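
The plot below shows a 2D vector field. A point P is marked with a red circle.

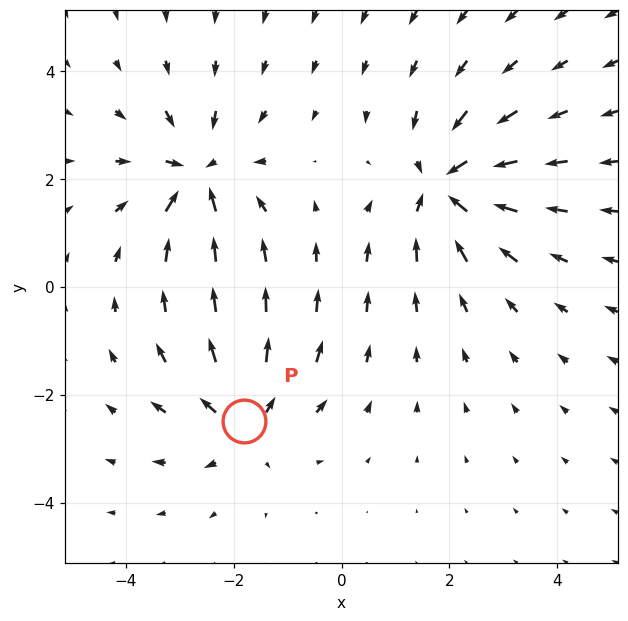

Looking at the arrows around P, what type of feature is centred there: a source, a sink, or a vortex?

At P (-1.8, -2.5) the arrows spread outward. Divergence about +3, curl ≈0 — positive divergence with near-zero curl is a source.

source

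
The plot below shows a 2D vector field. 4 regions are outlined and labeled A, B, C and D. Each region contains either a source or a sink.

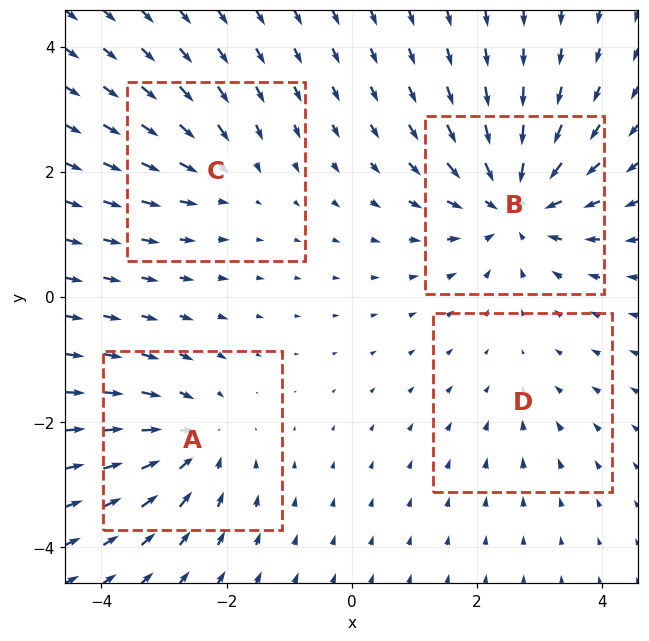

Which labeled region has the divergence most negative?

B

Divergence at each region's feature centre — A: about -5, B: about -7, C: about -3, D: about -2. Region B is most negative.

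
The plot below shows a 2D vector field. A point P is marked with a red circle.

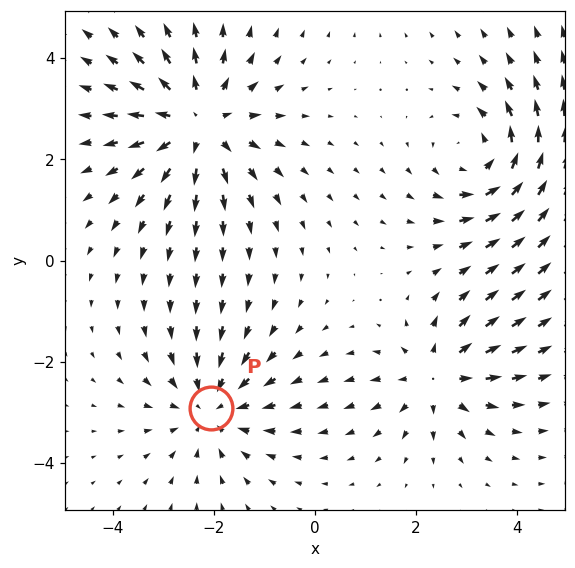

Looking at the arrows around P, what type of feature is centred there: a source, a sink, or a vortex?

sink

At P (-2.0, -2.9) the arrows converge inward. Divergence about -3, curl ≈0 — negative divergence with near-zero curl is a sink.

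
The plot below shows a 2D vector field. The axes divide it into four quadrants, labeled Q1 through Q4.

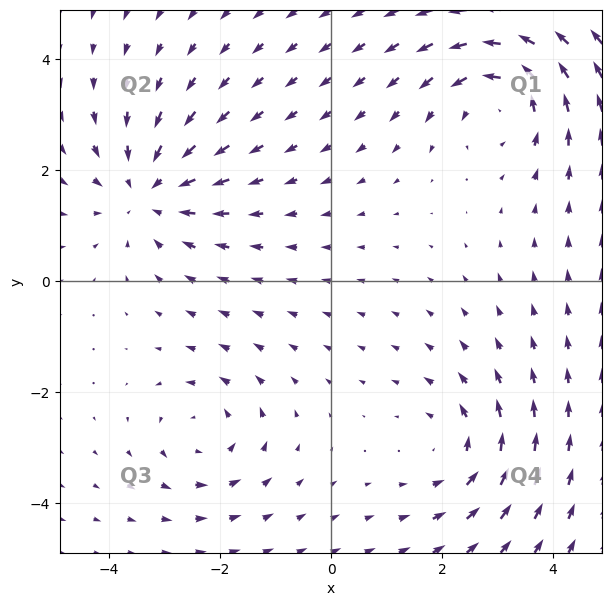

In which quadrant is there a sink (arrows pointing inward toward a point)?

The sink sits at approximately (-3.3, 1.6), which lies in quadrant Q2. The divergence there is about -3, negative as expected for a sink.

Q2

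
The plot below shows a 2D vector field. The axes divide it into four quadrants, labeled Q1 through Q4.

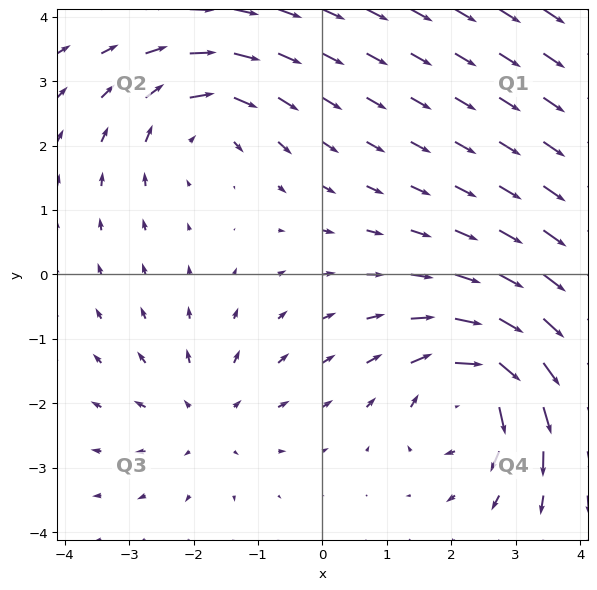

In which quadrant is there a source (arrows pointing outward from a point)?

Q3

The source sits at approximately (-1.8, -2.2), which lies in quadrant Q3. The divergence there is about +3, positive as expected for a source.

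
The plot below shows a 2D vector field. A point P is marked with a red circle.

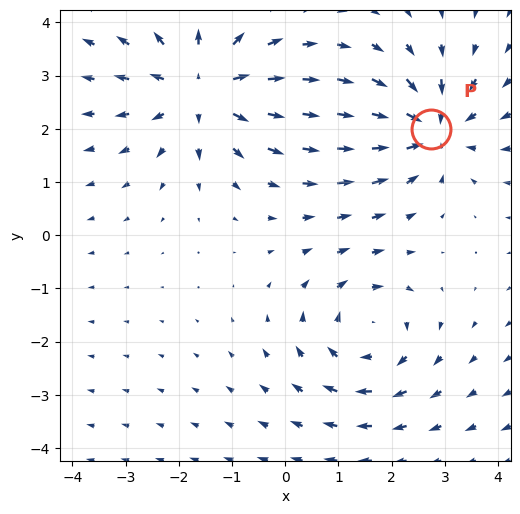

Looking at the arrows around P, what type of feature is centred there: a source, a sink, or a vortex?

sink

At P (2.7, 2.0) the arrows converge inward. Divergence about -5, curl ≈0 — negative divergence with near-zero curl is a sink.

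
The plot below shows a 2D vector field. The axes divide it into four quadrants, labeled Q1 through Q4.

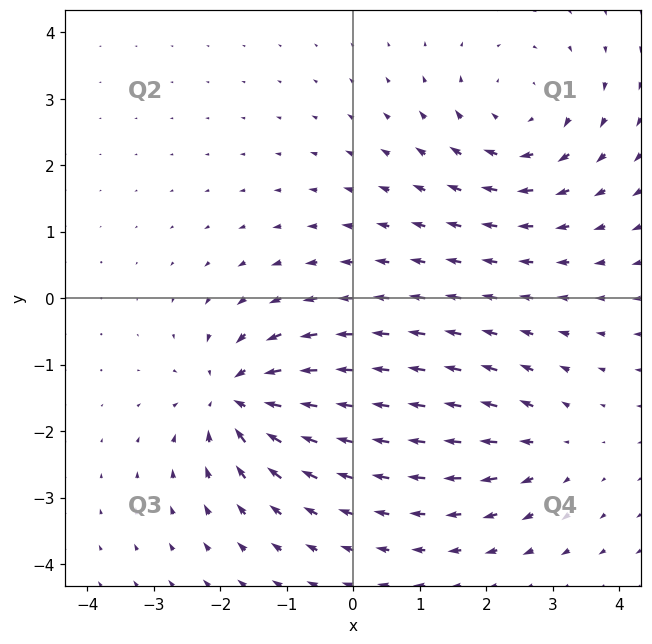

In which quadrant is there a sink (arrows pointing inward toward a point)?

The sink sits at approximately (-1.7, -1.5), which lies in quadrant Q3. The divergence there is about -7, negative as expected for a sink.

Q3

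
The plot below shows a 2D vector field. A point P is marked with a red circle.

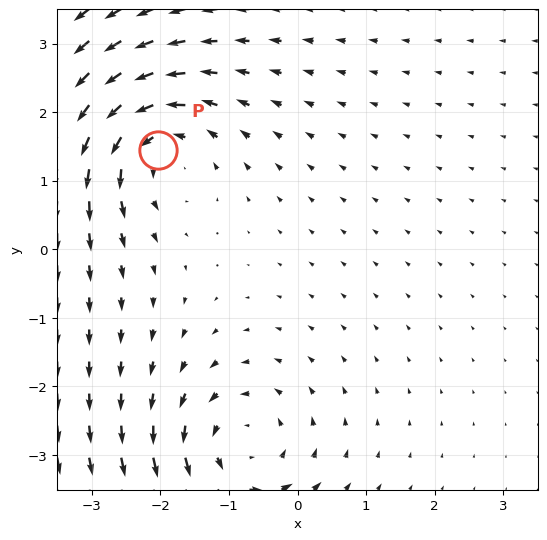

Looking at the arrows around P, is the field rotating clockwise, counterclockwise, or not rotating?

counterclockwise

Near P at (-2.0, 1.5) the arrows circulate counterclockwise. The curl (z-component) there is about +4; positive curl means counterclockwise rotation.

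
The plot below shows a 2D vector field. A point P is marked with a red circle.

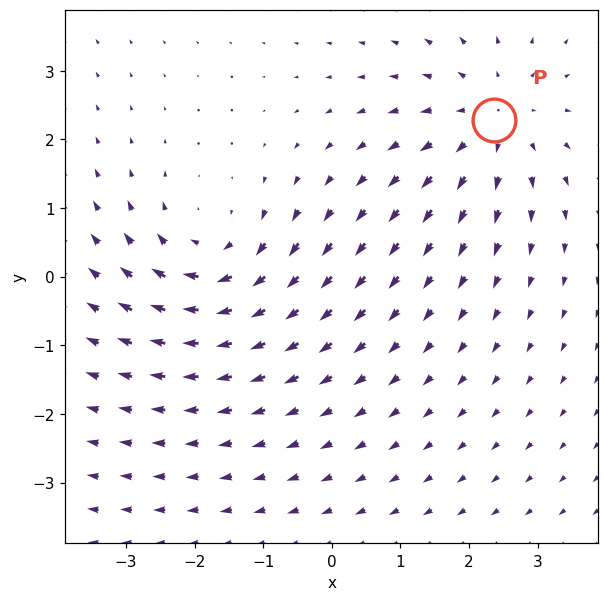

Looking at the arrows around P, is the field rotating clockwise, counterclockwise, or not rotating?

Near P at (2.4, 2.3) the arrows show no circulation. The curl there is ≈0.

not rotating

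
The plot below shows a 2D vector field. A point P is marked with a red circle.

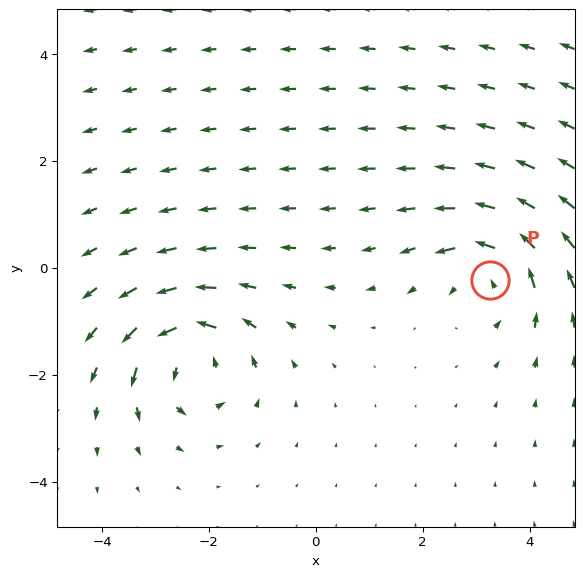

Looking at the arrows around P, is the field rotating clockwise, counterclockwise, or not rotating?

counterclockwise

Near P at (3.3, -0.2) the arrows circulate counterclockwise. The curl (z-component) there is about +4; positive curl means counterclockwise rotation.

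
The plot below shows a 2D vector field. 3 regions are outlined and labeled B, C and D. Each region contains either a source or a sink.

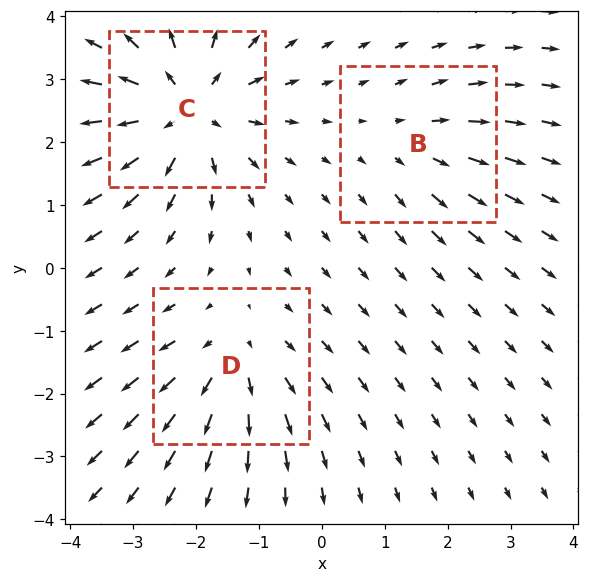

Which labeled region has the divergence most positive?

Divergence at each region's feature centre — B: about +2, C: about +5, D: about +3. Region C is most positive.

C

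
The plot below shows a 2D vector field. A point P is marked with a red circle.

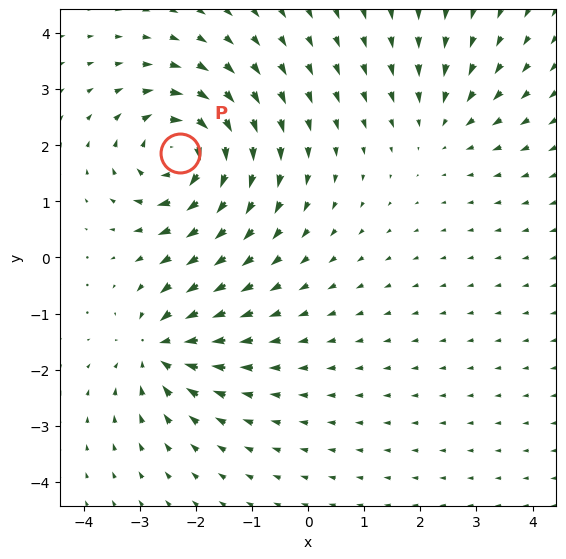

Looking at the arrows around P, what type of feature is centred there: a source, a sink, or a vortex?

At P (-2.3, 1.9) the arrows circulate clockwise. Divergence ≈0, curl about -6 — near-zero divergence with nonzero curl is a vortex.

vortex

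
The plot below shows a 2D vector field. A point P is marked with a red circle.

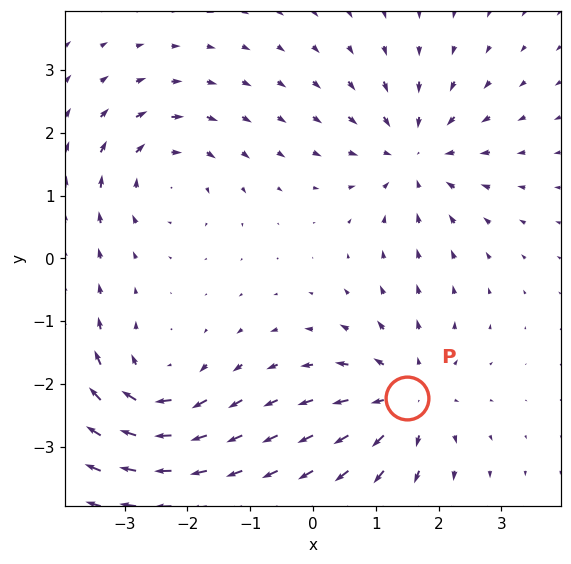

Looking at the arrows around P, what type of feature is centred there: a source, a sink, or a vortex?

At P (1.5, -2.2) the arrows spread outward. Divergence about +4, curl ≈0 — positive divergence with near-zero curl is a source.

source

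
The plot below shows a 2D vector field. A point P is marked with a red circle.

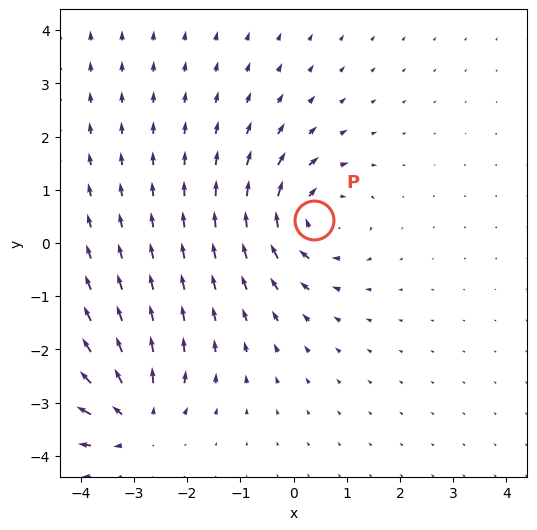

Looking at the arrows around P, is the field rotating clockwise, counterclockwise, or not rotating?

clockwise

Near P at (0.4, 0.4) the arrows circulate clockwise. The curl (z-component) there is about -6; negative curl means clockwise rotation.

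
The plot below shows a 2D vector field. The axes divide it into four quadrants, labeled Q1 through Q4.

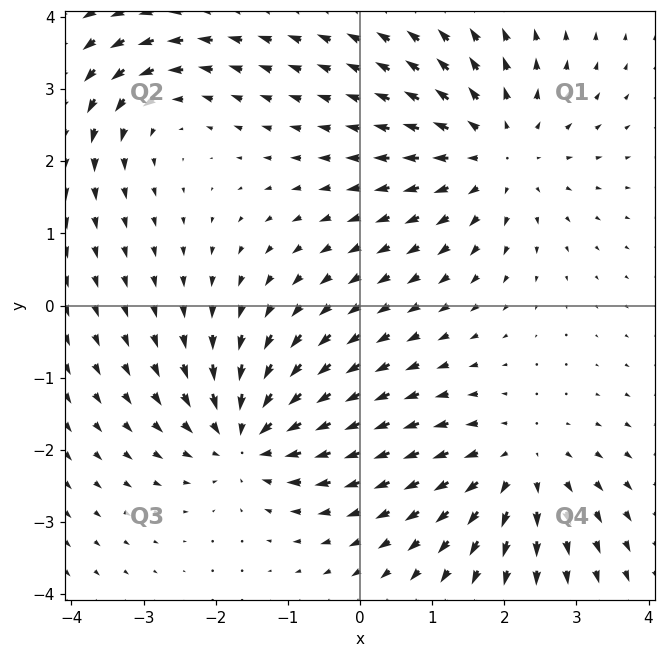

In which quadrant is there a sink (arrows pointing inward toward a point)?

The sink sits at approximately (-1.6, -1.8), which lies in quadrant Q3. The divergence there is about -6, negative as expected for a sink.

Q3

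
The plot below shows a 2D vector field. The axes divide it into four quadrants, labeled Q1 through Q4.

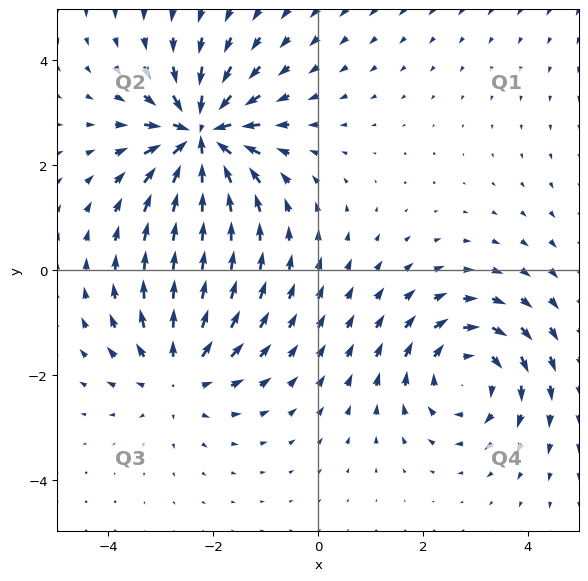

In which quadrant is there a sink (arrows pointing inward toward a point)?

Q2

The sink sits at approximately (-2.2, 2.6), which lies in quadrant Q2. The divergence there is about -6, negative as expected for a sink.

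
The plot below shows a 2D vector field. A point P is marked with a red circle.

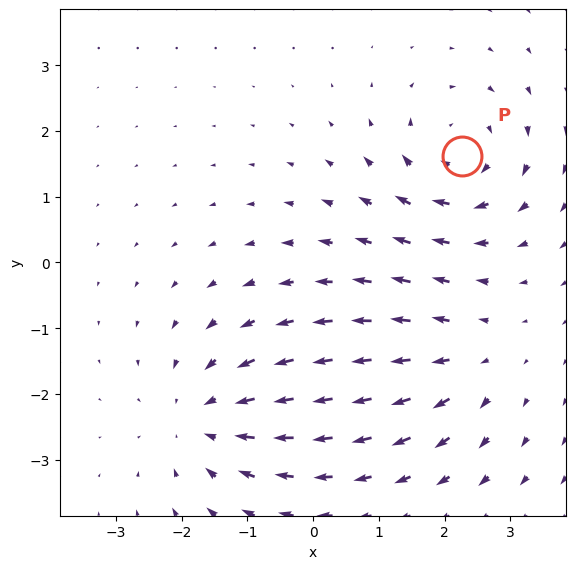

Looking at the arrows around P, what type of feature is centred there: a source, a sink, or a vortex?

vortex

At P (2.3, 1.6) the arrows circulate clockwise. Divergence ≈0, curl about -4 — near-zero divergence with nonzero curl is a vortex.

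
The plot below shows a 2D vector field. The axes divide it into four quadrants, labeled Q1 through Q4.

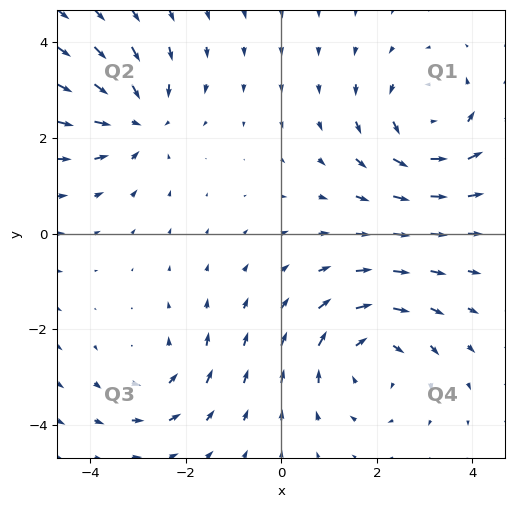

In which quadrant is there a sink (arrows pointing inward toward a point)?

The sink sits at approximately (-3.0, 2.4), which lies in quadrant Q2. The divergence there is about -4, negative as expected for a sink.

Q2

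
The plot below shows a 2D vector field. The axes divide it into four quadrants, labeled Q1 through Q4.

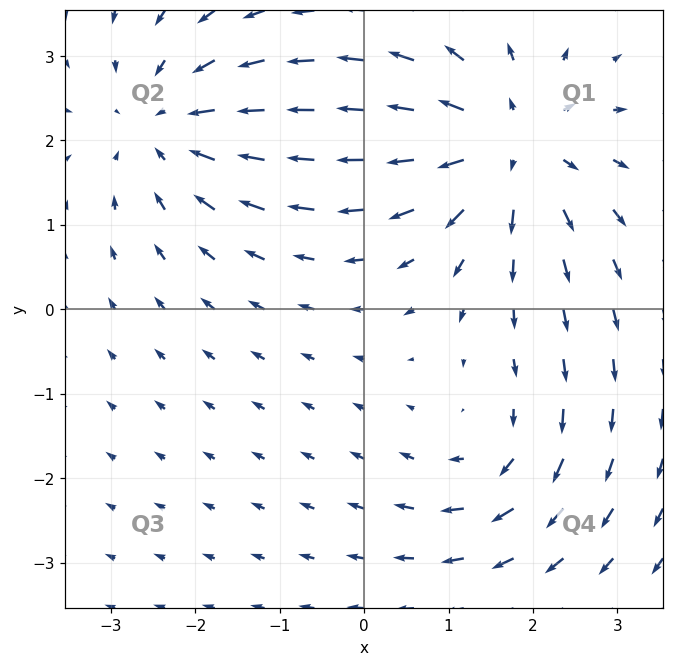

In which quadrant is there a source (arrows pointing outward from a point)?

Q1

The source sits at approximately (1.7, 1.9), which lies in quadrant Q1. The divergence there is about +5, positive as expected for a source.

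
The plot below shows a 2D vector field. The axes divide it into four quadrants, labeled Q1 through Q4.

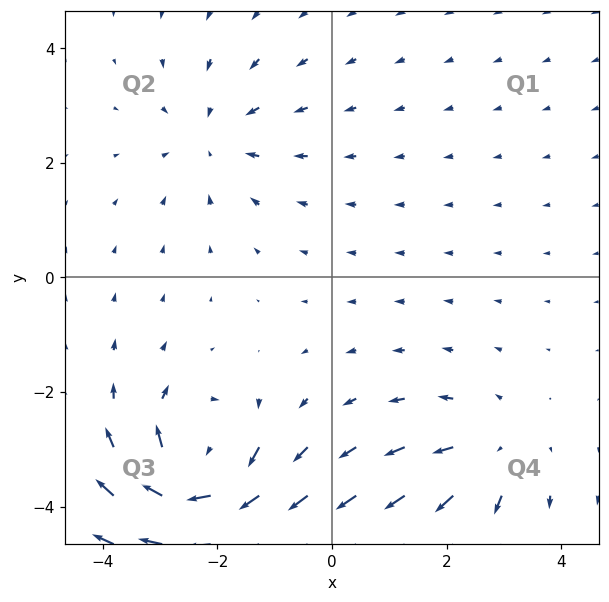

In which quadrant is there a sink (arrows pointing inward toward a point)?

Q2

The sink sits at approximately (-2.1, 2.5), which lies in quadrant Q2. The divergence there is about -3, negative as expected for a sink.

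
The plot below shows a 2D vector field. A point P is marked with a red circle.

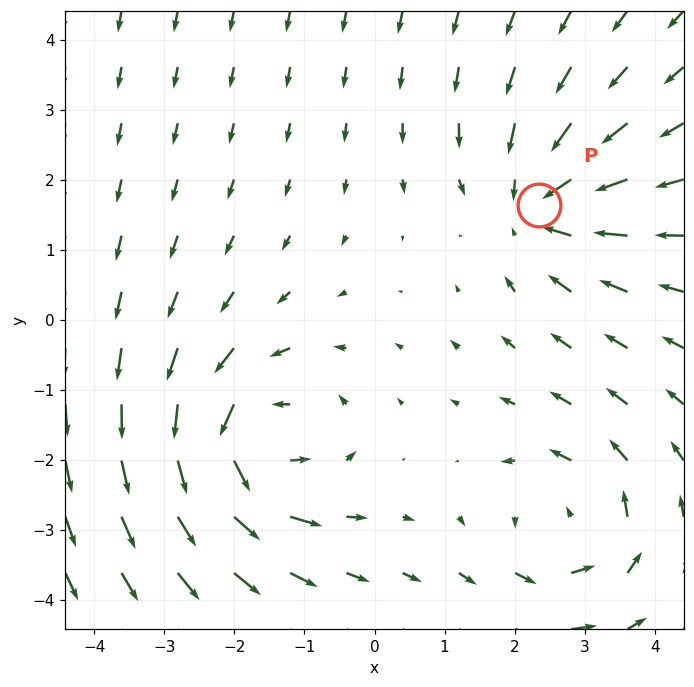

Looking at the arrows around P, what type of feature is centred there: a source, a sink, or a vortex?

At P (2.4, 1.6) the arrows converge inward. Divergence about -4, curl ≈0 — negative divergence with near-zero curl is a sink.

sink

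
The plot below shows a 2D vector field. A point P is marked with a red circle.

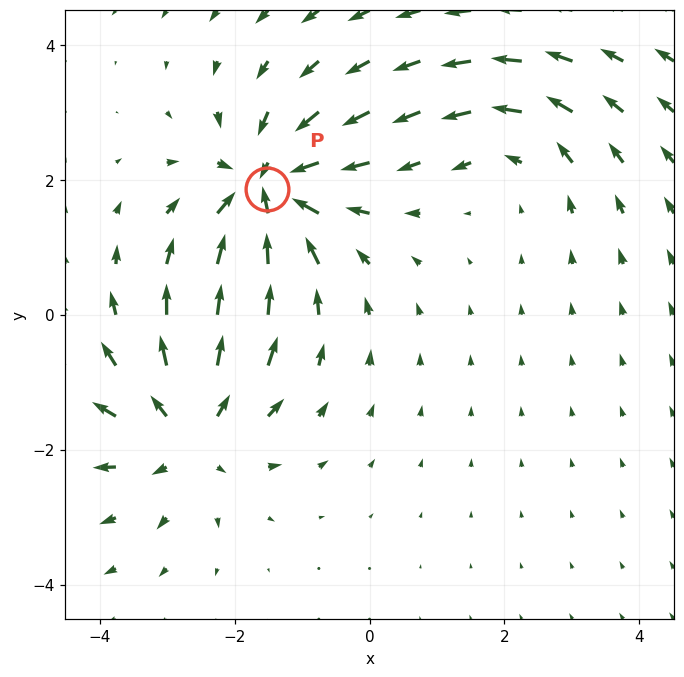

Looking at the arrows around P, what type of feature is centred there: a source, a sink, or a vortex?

sink

At P (-1.5, 1.9) the arrows converge inward. Divergence about -6, curl ≈0 — negative divergence with near-zero curl is a sink.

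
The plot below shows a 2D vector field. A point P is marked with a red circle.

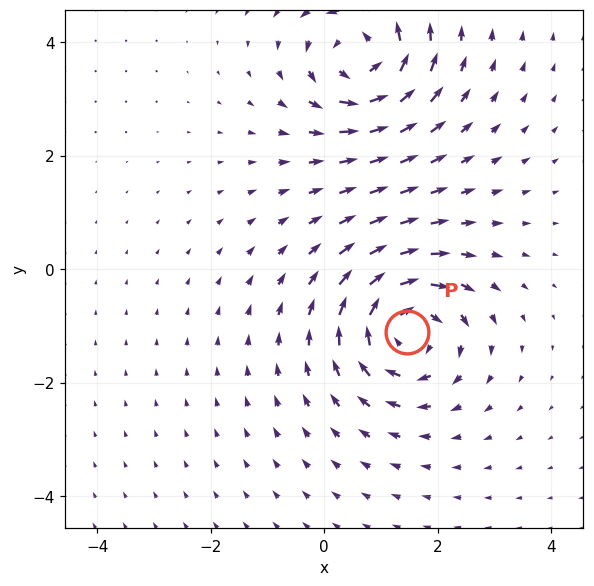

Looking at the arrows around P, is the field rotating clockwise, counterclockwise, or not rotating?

Near P at (1.5, -1.1) the arrows circulate clockwise. The curl (z-component) there is about -6; negative curl means clockwise rotation.

clockwise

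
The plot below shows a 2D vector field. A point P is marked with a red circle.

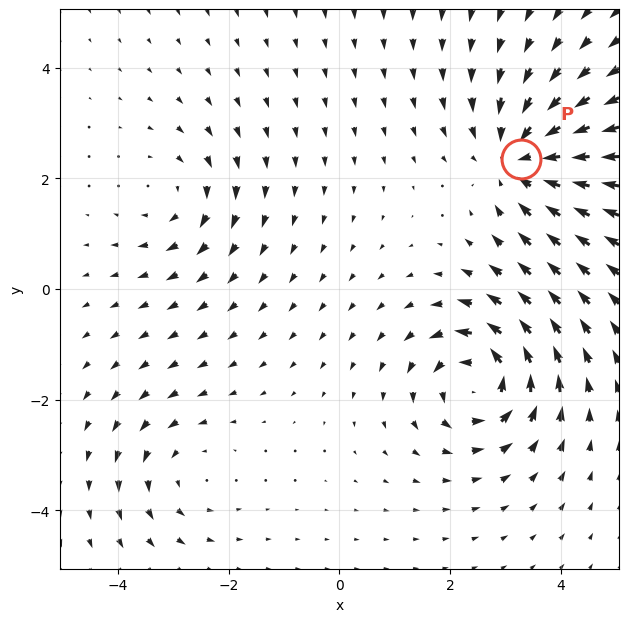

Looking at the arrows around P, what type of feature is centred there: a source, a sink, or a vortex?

sink

At P (3.3, 2.4) the arrows converge inward. Divergence about -5, curl ≈0 — negative divergence with near-zero curl is a sink.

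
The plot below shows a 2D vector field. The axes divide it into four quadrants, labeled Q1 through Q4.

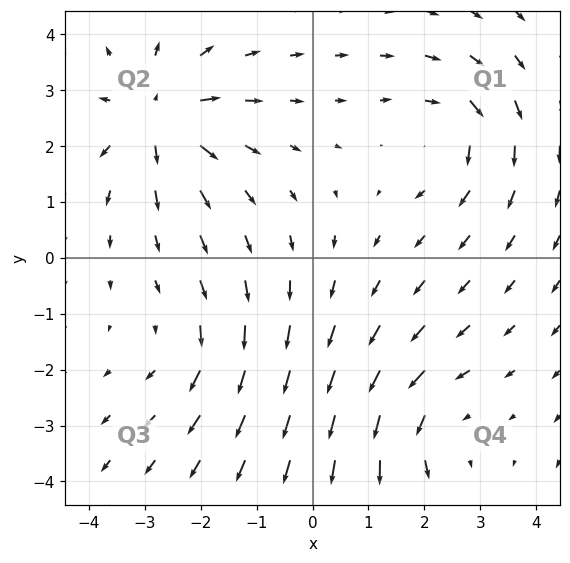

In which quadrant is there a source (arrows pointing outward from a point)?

Q2

The source sits at approximately (-2.8, 2.5), which lies in quadrant Q2. The divergence there is about +6, positive as expected for a source.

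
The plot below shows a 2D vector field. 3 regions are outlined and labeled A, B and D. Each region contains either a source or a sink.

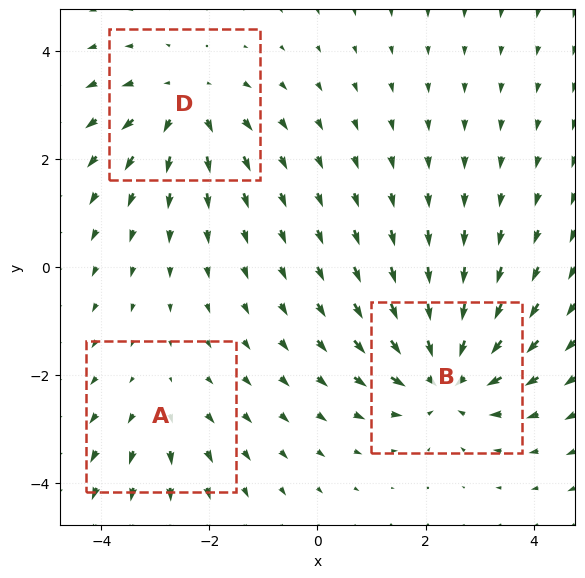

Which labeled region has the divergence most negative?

Divergence at each region's feature centre — A: about +2, B: about -5, D: about +3. Region B is most negative.

B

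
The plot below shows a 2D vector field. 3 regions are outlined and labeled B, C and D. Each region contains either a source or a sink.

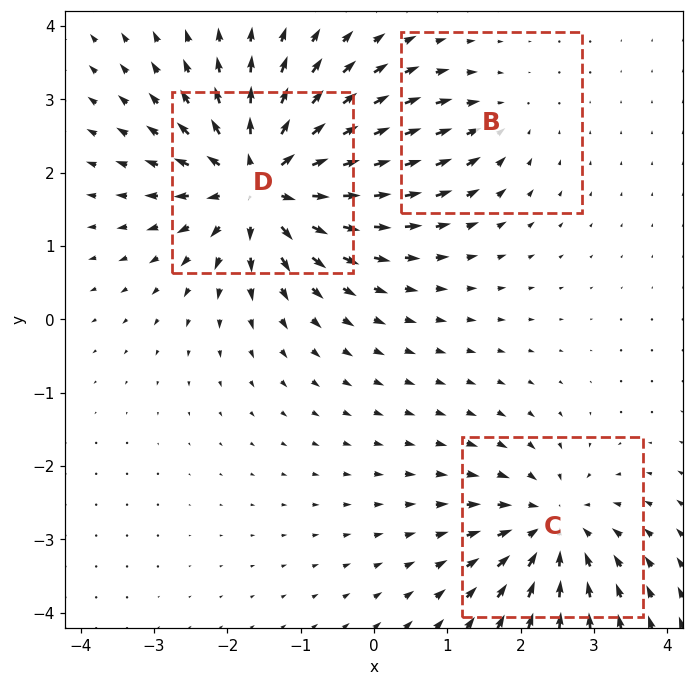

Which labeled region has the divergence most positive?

D

Divergence at each region's feature centre — B: about -2, C: about -4, D: about +6. Region D is most positive.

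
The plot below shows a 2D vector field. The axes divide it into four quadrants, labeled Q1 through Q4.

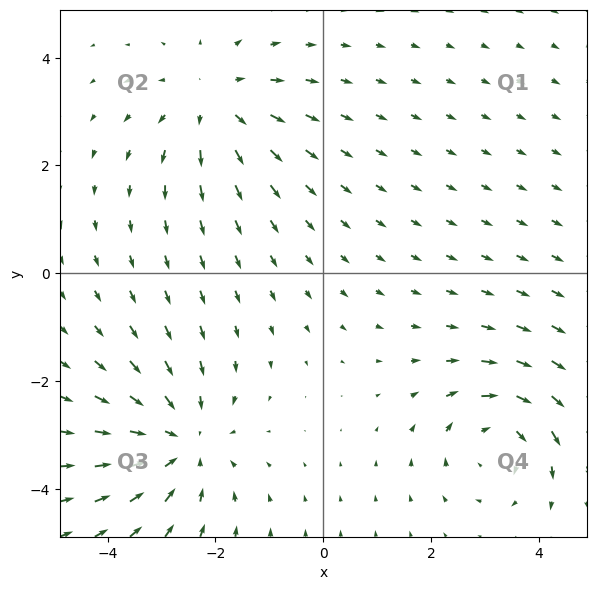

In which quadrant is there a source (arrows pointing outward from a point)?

Q2

The source sits at approximately (-2.0, 3.2), which lies in quadrant Q2. The divergence there is about +2, positive as expected for a source.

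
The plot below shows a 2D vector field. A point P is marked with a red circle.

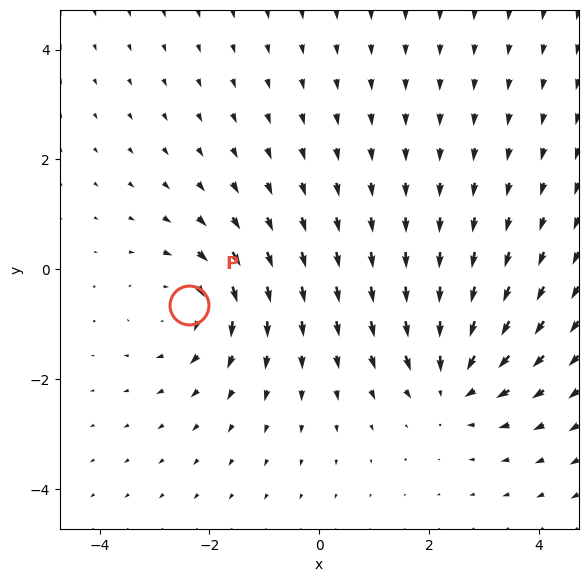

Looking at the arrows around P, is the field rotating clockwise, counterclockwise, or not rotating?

clockwise

Near P at (-2.4, -0.7) the arrows circulate clockwise. The curl (z-component) there is about -3; negative curl means clockwise rotation.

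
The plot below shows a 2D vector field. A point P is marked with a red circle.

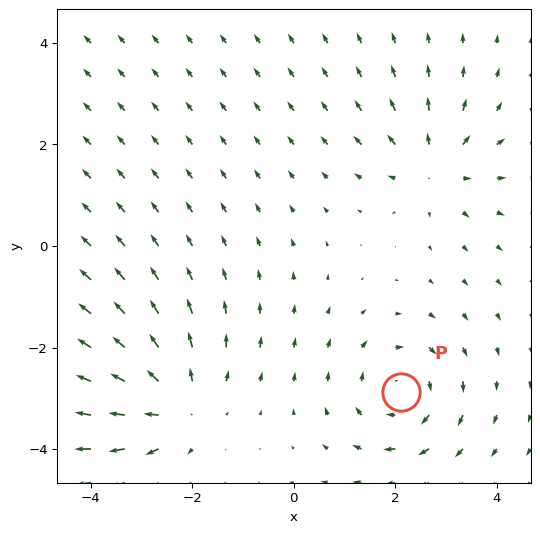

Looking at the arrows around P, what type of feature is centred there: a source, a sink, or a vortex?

At P (2.1, -2.9) the arrows circulate clockwise. Divergence ≈0, curl about -3 — near-zero divergence with nonzero curl is a vortex.

vortex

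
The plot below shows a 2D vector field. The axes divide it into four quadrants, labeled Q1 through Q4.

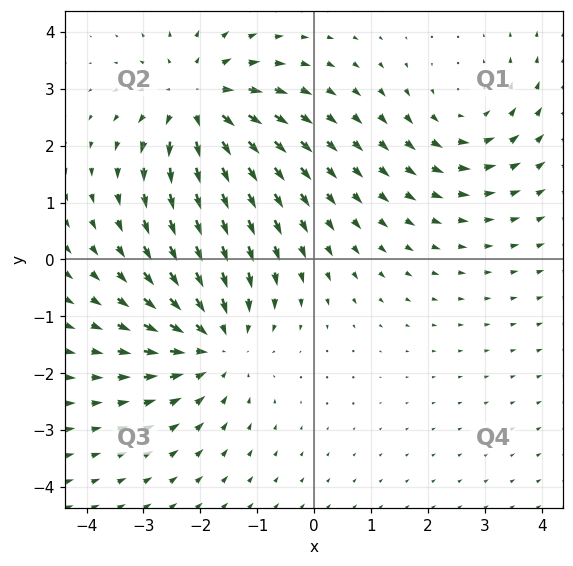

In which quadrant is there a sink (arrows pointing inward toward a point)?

The sink sits at approximately (-1.7, -1.5), which lies in quadrant Q3. The divergence there is about -4, negative as expected for a sink.

Q3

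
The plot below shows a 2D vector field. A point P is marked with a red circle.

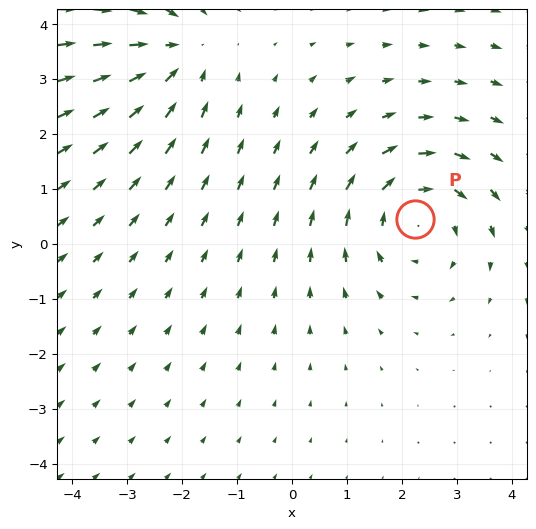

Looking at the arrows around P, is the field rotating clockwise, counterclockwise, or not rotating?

Near P at (2.2, 0.5) the arrows circulate clockwise. The curl (z-component) there is about -4; negative curl means clockwise rotation.

clockwise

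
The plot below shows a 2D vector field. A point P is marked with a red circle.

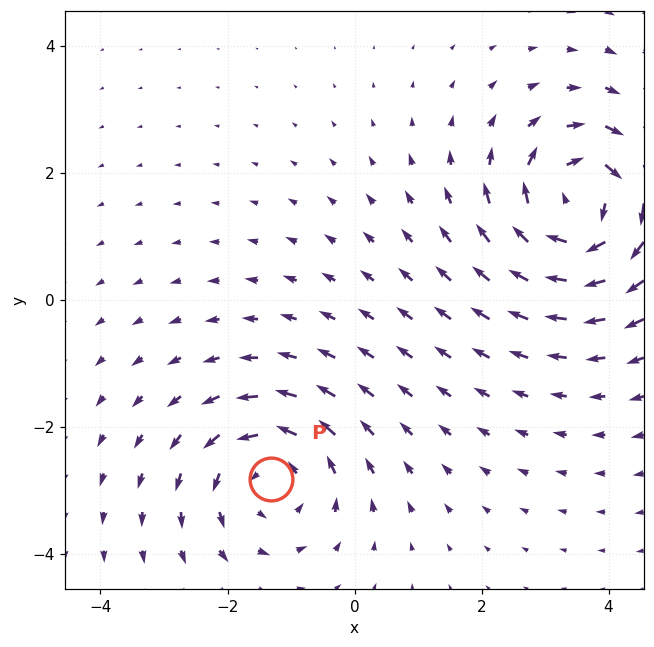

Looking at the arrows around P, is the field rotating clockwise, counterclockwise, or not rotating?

counterclockwise

Near P at (-1.3, -2.8) the arrows circulate counterclockwise. The curl (z-component) there is about +4; positive curl means counterclockwise rotation.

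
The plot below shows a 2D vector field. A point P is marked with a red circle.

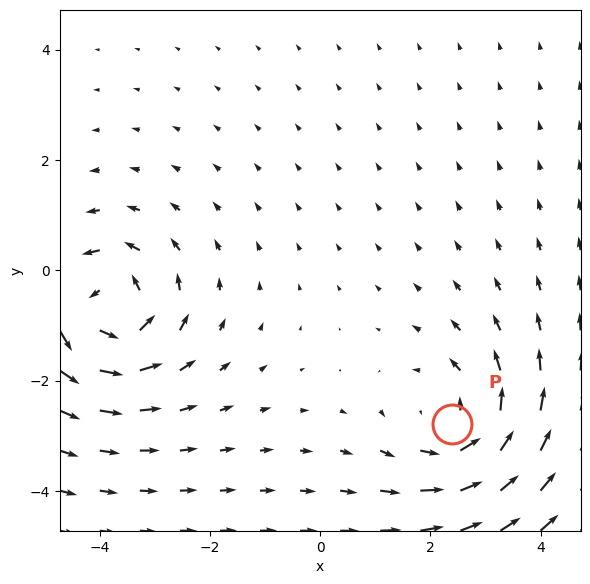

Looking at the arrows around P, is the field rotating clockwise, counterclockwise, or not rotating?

Near P at (2.4, -2.8) the arrows circulate counterclockwise. The curl (z-component) there is about +3; positive curl means counterclockwise rotation.

counterclockwise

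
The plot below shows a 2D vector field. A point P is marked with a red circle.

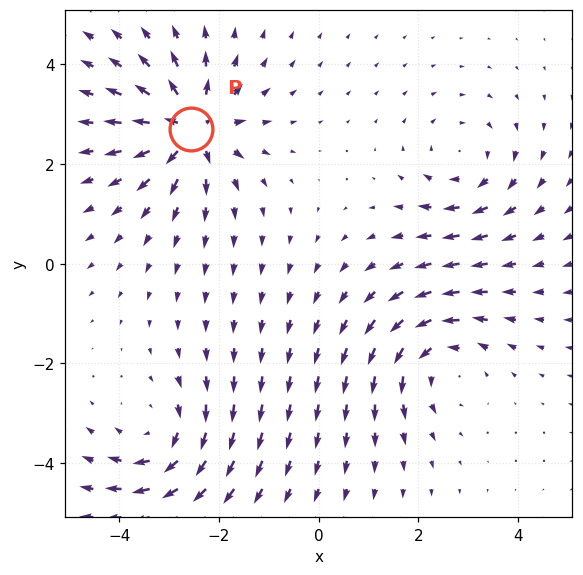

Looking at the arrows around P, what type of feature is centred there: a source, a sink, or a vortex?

source

At P (-2.6, 2.7) the arrows spread outward. Divergence about +6, curl ≈0 — positive divergence with near-zero curl is a source.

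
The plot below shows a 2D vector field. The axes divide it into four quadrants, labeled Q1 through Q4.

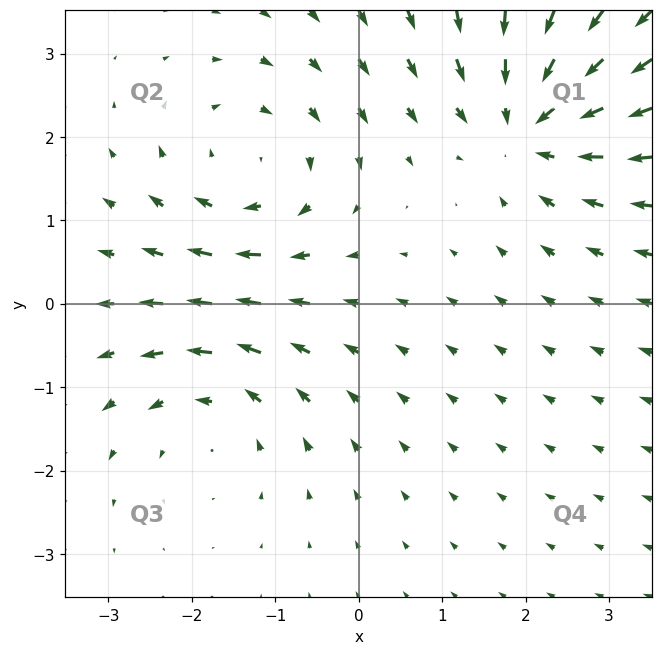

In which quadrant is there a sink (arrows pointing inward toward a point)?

Q1

The sink sits at approximately (2.0, 2.1), which lies in quadrant Q1. The divergence there is about -5, negative as expected for a sink.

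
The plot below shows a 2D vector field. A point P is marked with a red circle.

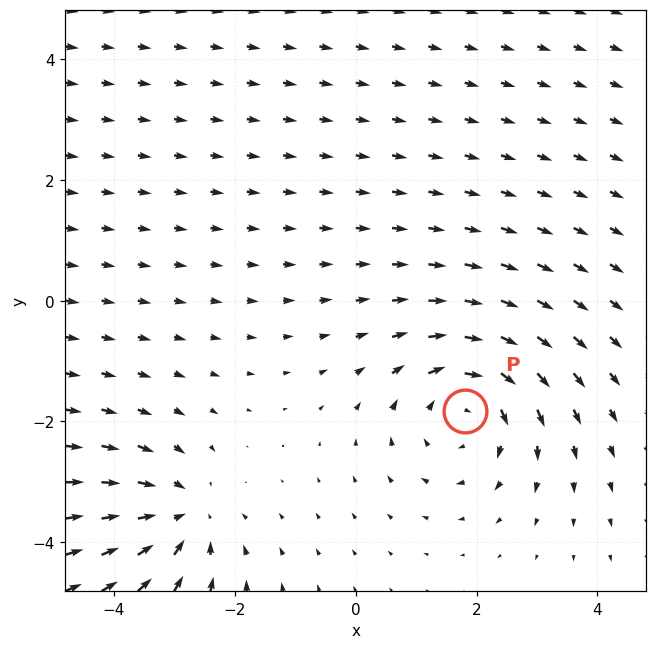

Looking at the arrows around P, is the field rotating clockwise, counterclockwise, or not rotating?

Near P at (1.8, -1.8) the arrows circulate clockwise. The curl (z-component) there is about -3; negative curl means clockwise rotation.

clockwise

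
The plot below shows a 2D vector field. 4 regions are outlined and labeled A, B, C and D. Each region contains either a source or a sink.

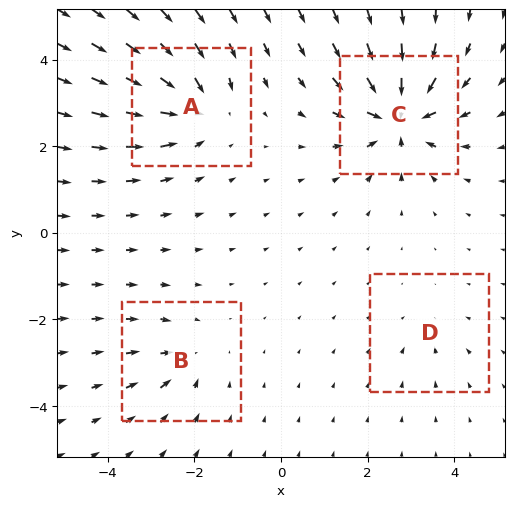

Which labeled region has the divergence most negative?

Divergence at each region's feature centre — A: about -6, B: about -4, C: about -8, D: about -2. Region C is most negative.

C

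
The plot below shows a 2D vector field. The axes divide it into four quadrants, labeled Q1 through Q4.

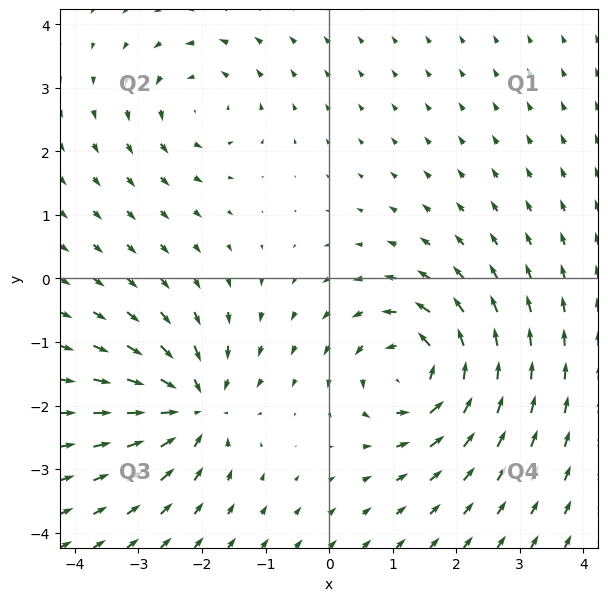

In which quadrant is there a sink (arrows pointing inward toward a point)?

Q3

The sink sits at approximately (-2.1, -2.0), which lies in quadrant Q3. The divergence there is about -6, negative as expected for a sink.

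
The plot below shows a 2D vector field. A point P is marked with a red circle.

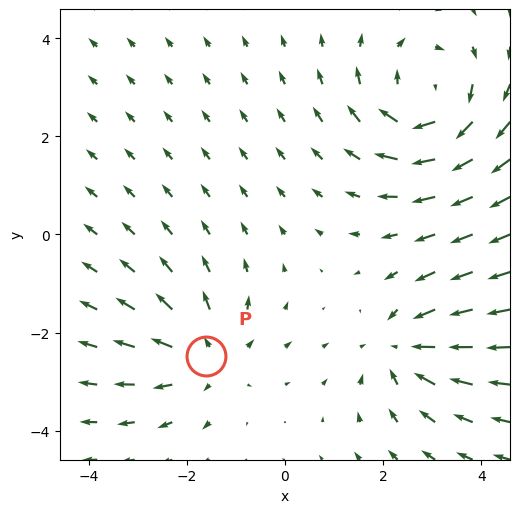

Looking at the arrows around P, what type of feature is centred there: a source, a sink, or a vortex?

source

At P (-1.6, -2.5) the arrows spread outward. Divergence about +3, curl ≈0 — positive divergence with near-zero curl is a source.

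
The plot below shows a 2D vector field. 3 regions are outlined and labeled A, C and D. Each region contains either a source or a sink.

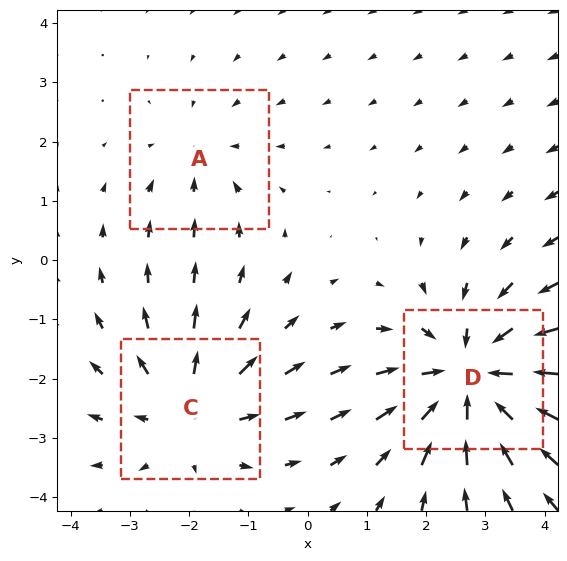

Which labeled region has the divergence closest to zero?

A

Divergence at each region's feature centre — A: about -2, C: about +3, D: about -4. Region A is closest to zero.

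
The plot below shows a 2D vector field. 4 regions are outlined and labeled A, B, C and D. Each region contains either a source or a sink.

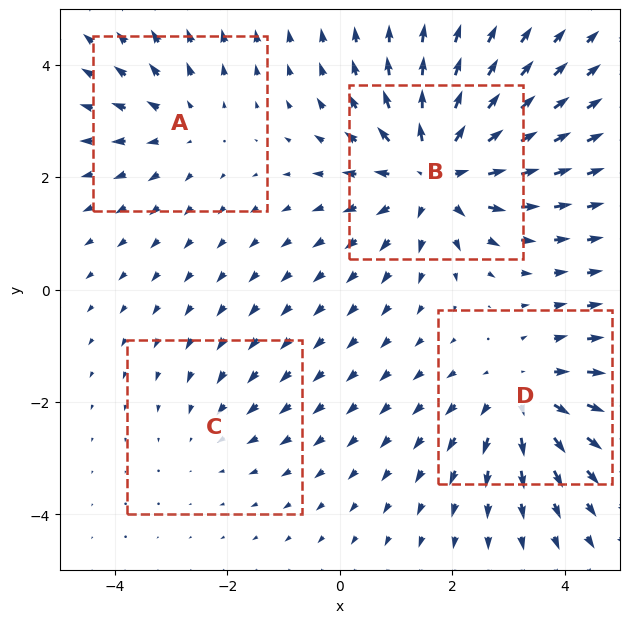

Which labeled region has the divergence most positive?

B

Divergence at each region's feature centre — A: about +3, B: about +6, C: about -2, D: about +4. Region B is most positive.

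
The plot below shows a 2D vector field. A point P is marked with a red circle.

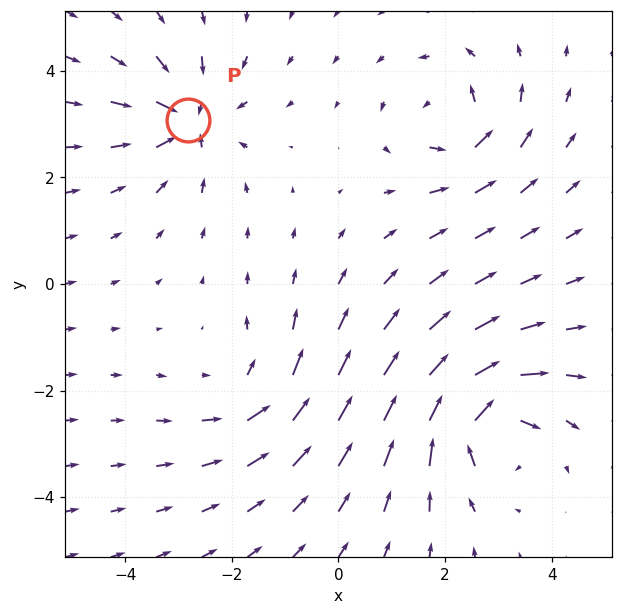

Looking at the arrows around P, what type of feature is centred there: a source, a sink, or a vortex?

sink

At P (-2.8, 3.1) the arrows converge inward. Divergence about -5, curl ≈0 — negative divergence with near-zero curl is a sink.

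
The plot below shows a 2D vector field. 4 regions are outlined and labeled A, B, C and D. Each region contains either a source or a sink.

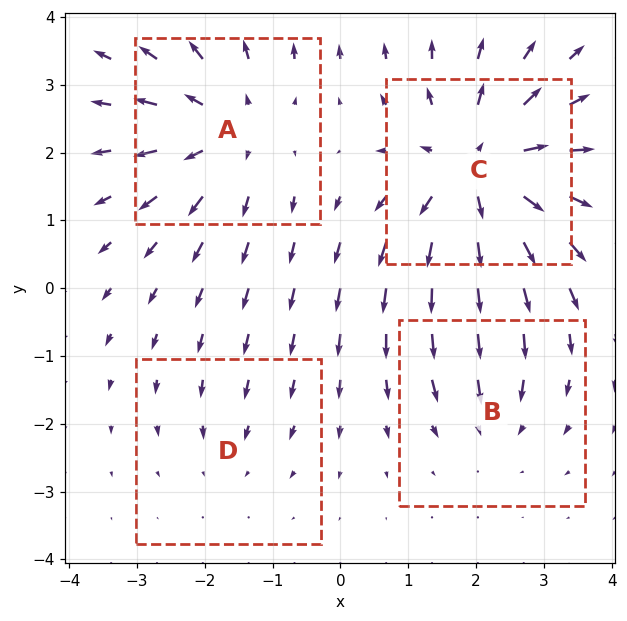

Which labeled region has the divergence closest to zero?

D

Divergence at each region's feature centre — A: about +5, B: about -3, C: about +7, D: about -2. Region D is closest to zero.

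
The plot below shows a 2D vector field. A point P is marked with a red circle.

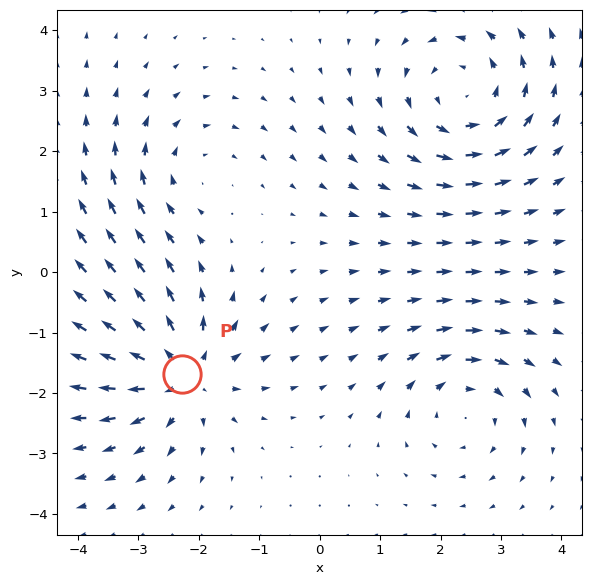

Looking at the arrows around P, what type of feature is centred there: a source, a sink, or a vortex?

source

At P (-2.3, -1.7) the arrows spread outward. Divergence about +5, curl ≈0 — positive divergence with near-zero curl is a source.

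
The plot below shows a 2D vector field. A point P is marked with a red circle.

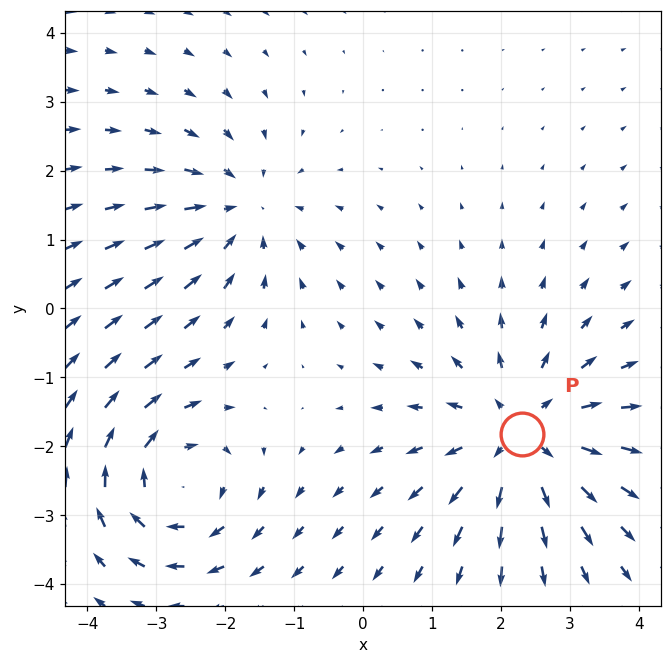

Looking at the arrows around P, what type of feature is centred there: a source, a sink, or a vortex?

At P (2.3, -1.8) the arrows spread outward. Divergence about +4, curl ≈0 — positive divergence with near-zero curl is a source.

source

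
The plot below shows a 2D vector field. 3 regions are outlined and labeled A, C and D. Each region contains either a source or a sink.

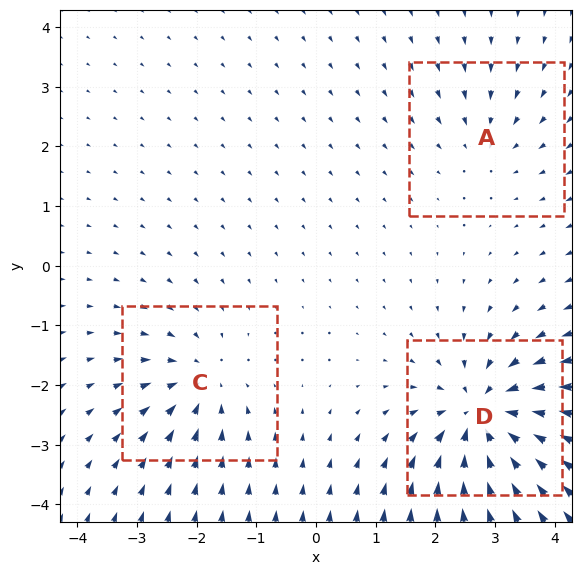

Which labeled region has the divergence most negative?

D

Divergence at each region's feature centre — A: about -2, C: about -3, D: about -6. Region D is most negative.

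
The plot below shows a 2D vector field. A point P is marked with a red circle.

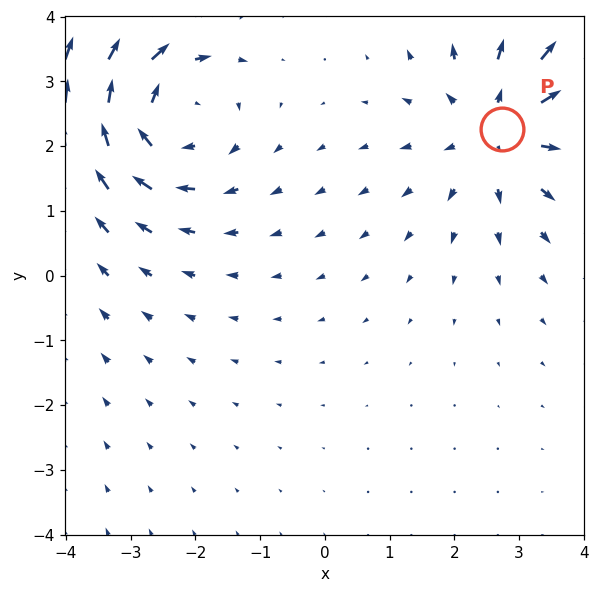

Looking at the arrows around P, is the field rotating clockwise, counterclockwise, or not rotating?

Near P at (2.7, 2.3) the arrows show no circulation. The curl there is ≈0.

not rotating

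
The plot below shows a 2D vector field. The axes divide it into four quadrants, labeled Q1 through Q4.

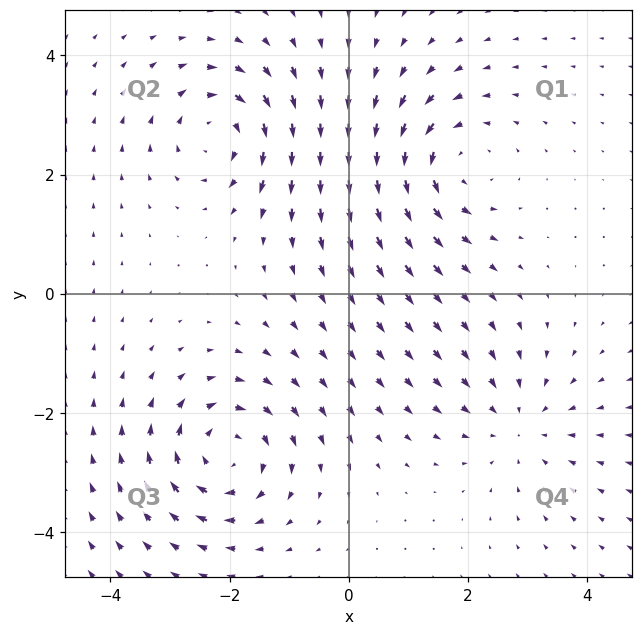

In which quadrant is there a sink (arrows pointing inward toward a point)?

Q4

The sink sits at approximately (2.9, -2.2), which lies in quadrant Q4. The divergence there is about -3, negative as expected for a sink.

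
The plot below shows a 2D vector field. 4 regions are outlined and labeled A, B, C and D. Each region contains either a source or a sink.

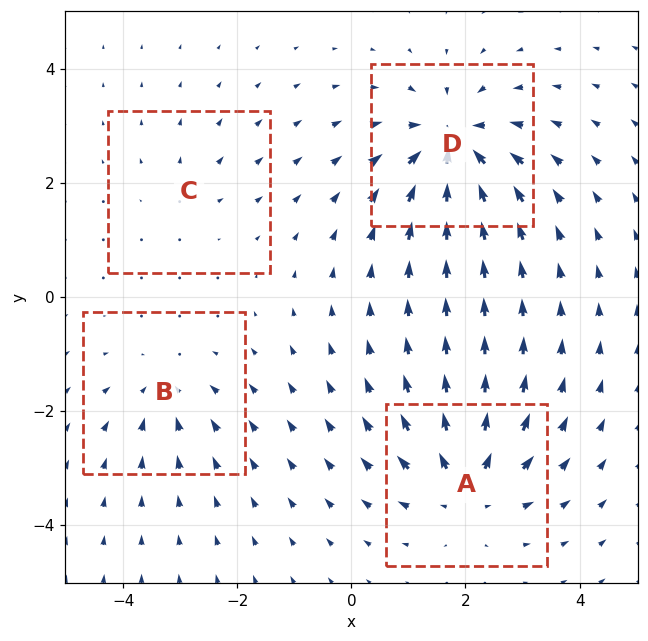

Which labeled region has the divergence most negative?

D

Divergence at each region's feature centre — A: about +6, B: about -4, C: about +2, D: about -7. Region D is most negative.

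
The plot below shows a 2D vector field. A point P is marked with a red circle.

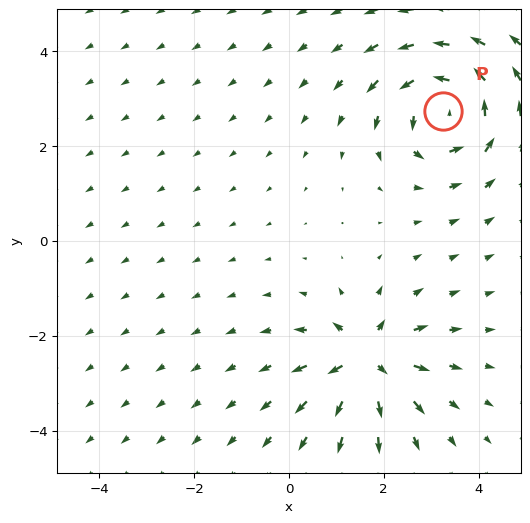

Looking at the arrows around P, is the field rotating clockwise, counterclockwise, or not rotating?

counterclockwise

Near P at (3.3, 2.7) the arrows circulate counterclockwise. The curl (z-component) there is about +6; positive curl means counterclockwise rotation.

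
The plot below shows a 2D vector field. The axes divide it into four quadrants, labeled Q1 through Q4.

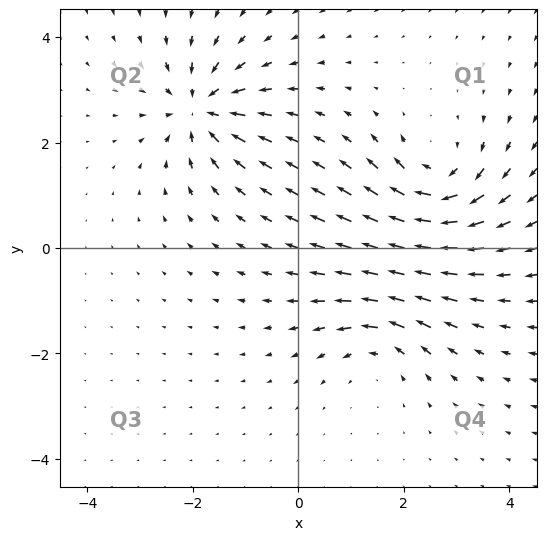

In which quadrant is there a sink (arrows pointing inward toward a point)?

The sink sits at approximately (-1.8, 2.6), which lies in quadrant Q2. The divergence there is about -6, negative as expected for a sink.

Q2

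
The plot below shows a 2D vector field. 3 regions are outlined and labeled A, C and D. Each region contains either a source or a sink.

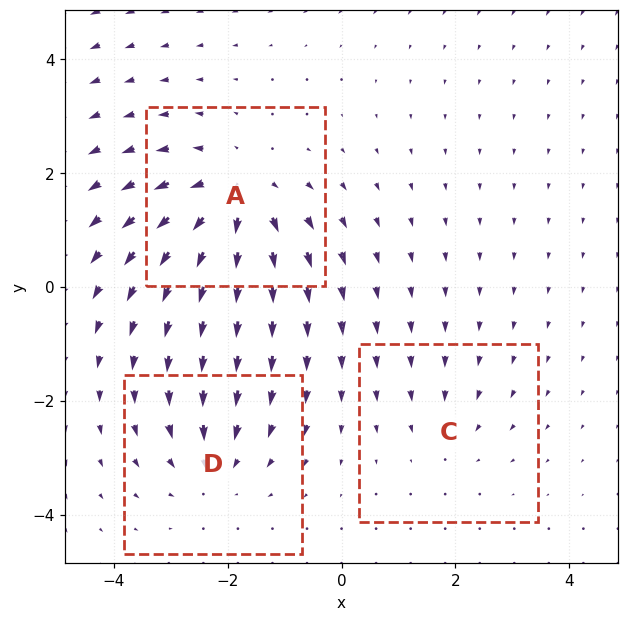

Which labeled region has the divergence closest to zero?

C

Divergence at each region's feature centre — A: about +4, C: about -2, D: about -3. Region C is closest to zero.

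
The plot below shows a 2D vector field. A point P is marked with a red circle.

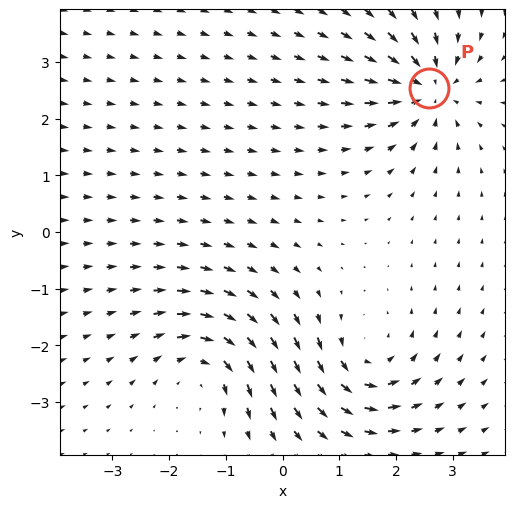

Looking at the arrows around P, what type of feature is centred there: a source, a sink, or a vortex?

sink

At P (2.6, 2.5) the arrows converge inward. Divergence about -5, curl ≈0 — negative divergence with near-zero curl is a sink.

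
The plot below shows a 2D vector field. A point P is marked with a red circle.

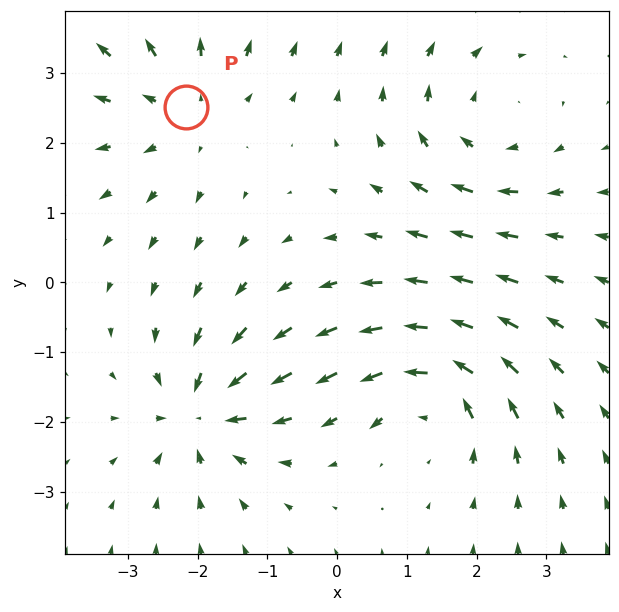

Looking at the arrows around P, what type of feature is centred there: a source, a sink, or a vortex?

source

At P (-2.2, 2.5) the arrows spread outward. Divergence about +3, curl ≈0 — positive divergence with near-zero curl is a source.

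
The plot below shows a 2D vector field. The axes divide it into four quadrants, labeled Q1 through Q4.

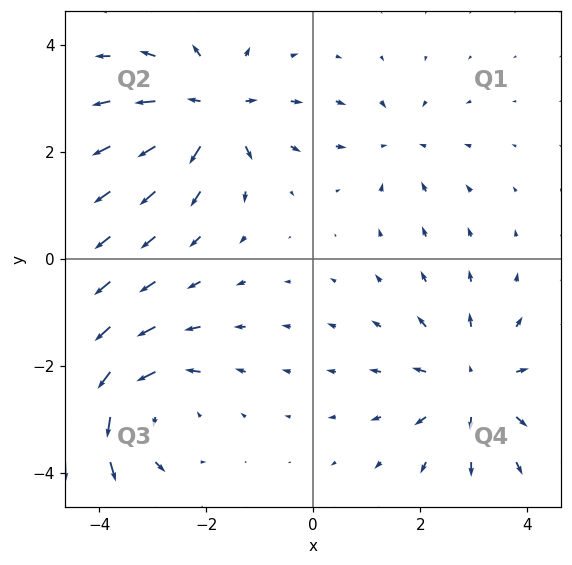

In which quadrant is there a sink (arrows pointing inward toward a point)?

The sink sits at approximately (1.6, 2.2), which lies in quadrant Q1. The divergence there is about -3, negative as expected for a sink.

Q1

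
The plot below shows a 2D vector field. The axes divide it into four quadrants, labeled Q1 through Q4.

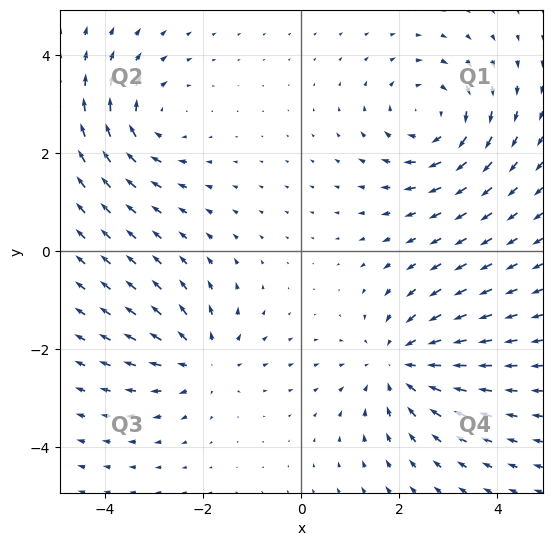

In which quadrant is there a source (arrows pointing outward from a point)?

Q3

The source sits at approximately (-2.0, -2.2), which lies in quadrant Q3. The divergence there is about +4, positive as expected for a source.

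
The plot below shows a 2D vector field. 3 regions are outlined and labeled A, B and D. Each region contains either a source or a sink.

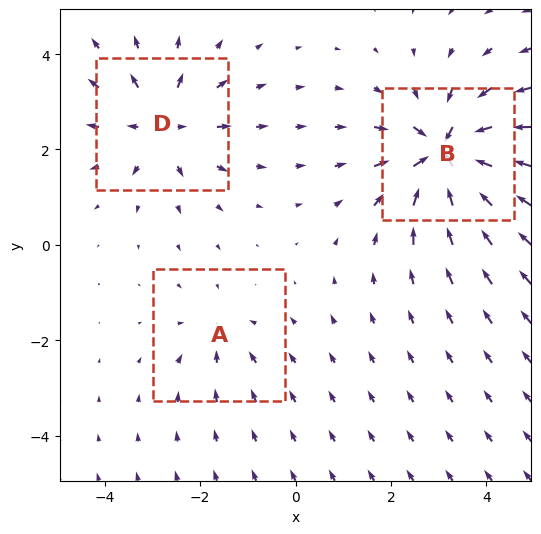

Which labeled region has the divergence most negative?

Divergence at each region's feature centre — A: about -2, B: about -6, D: about +4. Region B is most negative.

B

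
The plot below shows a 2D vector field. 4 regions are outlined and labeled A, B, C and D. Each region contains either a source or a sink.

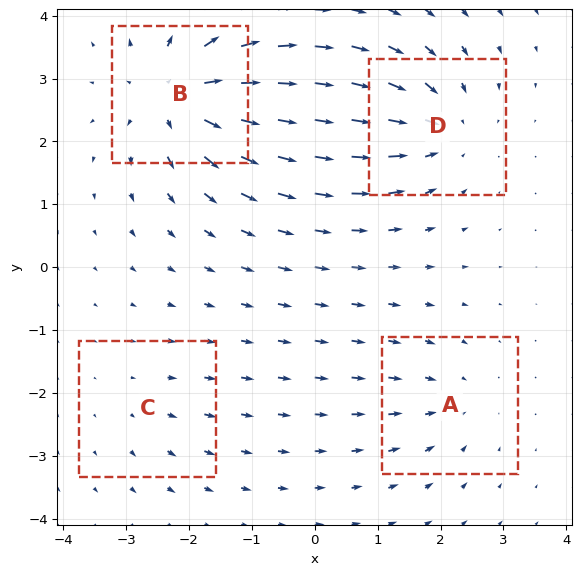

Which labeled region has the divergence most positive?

B

Divergence at each region's feature centre — A: about -3, B: about +7, C: about +2, D: about -5. Region B is most positive.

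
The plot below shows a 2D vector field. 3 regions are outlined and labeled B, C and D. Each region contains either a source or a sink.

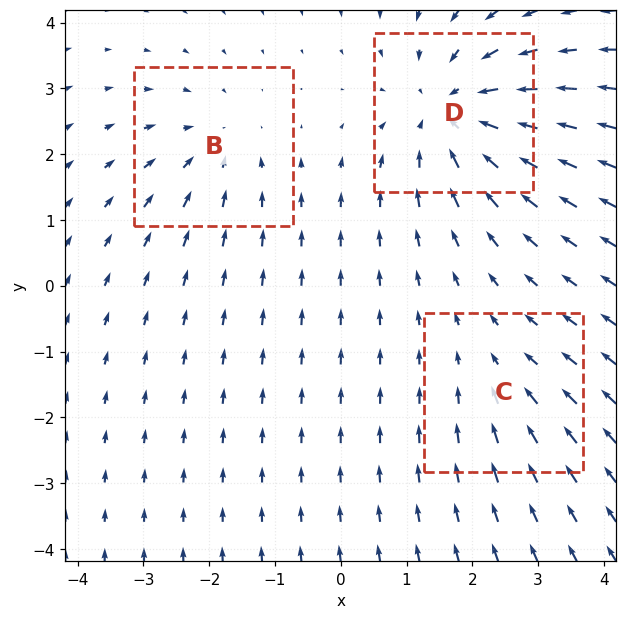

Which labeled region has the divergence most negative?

Divergence at each region's feature centre — B: about -3, C: about -2, D: about -5. Region D is most negative.

D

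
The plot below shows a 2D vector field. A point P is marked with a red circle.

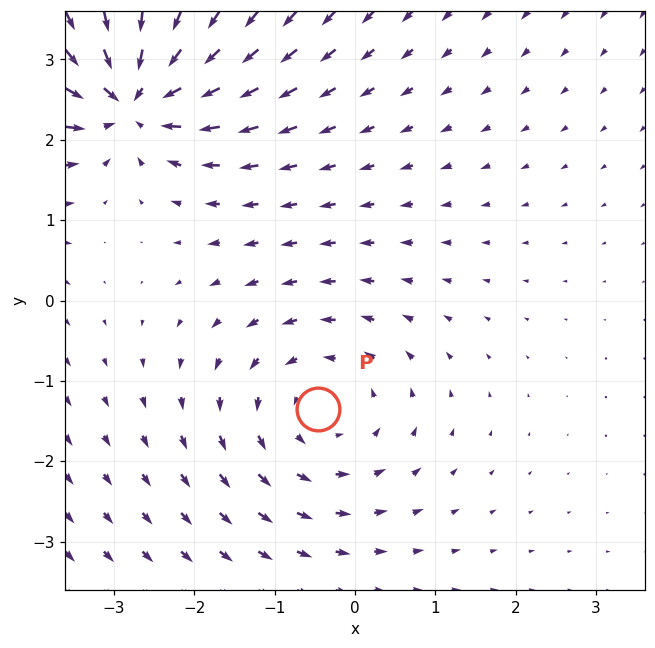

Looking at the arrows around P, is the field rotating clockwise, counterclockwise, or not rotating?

counterclockwise

Near P at (-0.5, -1.4) the arrows circulate counterclockwise. The curl (z-component) there is about +3; positive curl means counterclockwise rotation.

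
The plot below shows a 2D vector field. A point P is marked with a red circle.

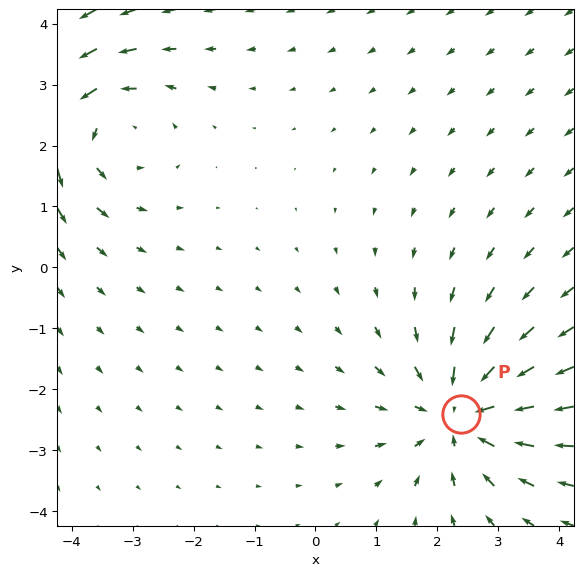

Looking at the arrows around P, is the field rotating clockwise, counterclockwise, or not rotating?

not rotating

Near P at (2.4, -2.4) the arrows show no circulation. The curl there is ≈0.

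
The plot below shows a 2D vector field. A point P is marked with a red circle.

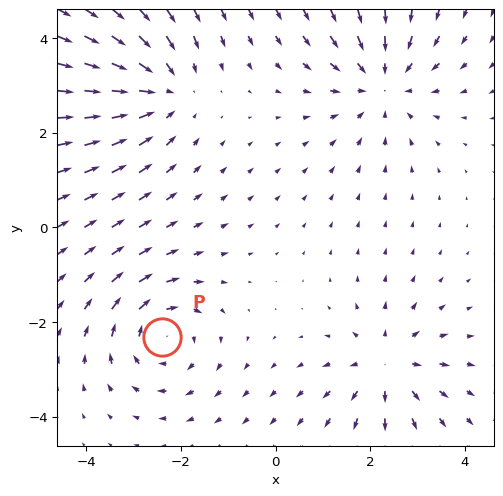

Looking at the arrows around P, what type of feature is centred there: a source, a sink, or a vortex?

vortex

At P (-2.4, -2.3) the arrows circulate clockwise. Divergence ≈0, curl about -4 — near-zero divergence with nonzero curl is a vortex.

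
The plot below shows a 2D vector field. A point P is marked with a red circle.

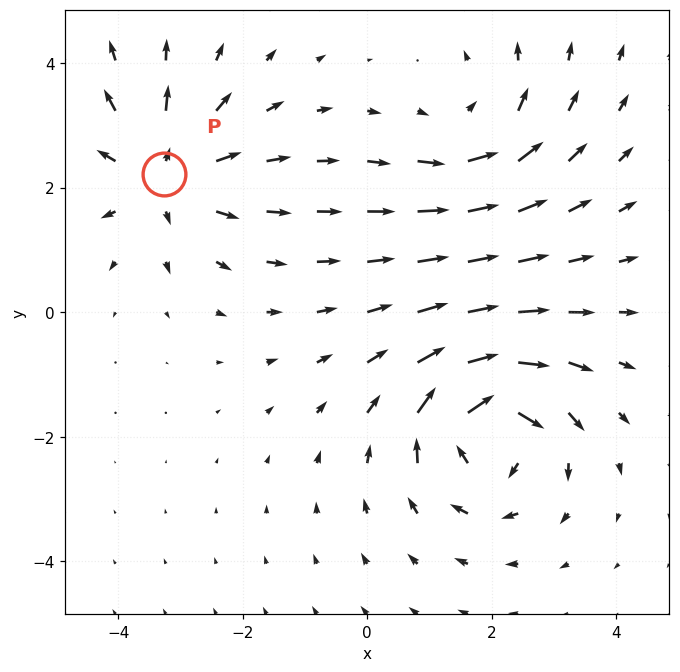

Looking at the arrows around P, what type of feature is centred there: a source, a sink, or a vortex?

At P (-3.3, 2.2) the arrows spread outward. Divergence about +3, curl ≈0 — positive divergence with near-zero curl is a source.

source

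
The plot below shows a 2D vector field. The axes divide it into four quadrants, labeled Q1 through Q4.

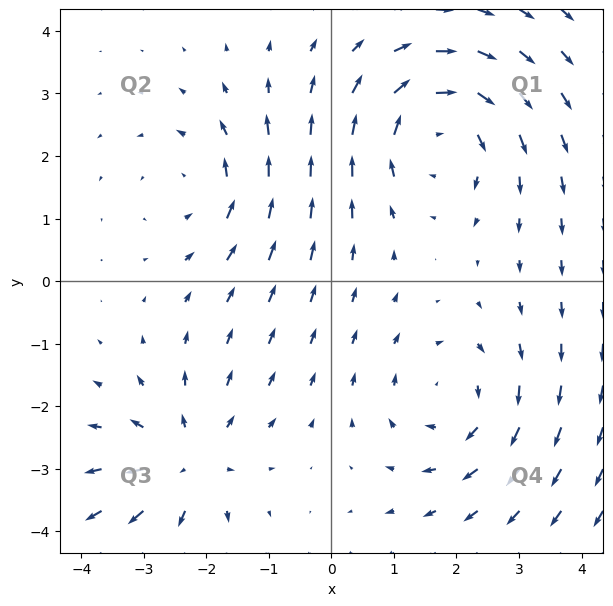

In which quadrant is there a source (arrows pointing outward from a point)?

Q3

The source sits at approximately (-2.3, -2.9), which lies in quadrant Q3. The divergence there is about +4, positive as expected for a source.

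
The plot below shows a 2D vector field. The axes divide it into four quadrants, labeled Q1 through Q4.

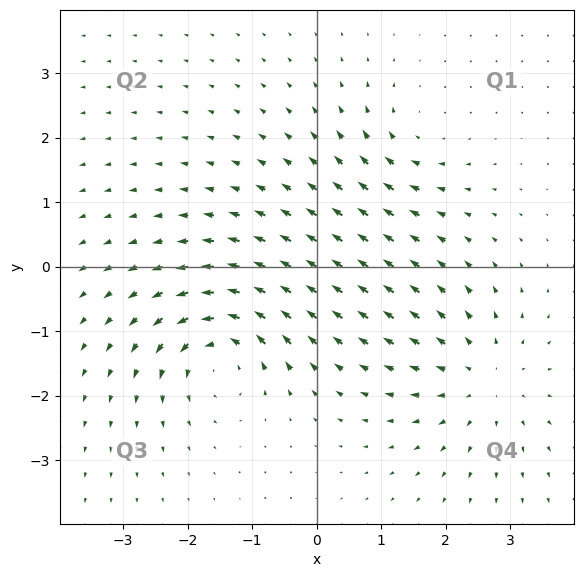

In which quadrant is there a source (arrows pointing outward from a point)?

Q4

The source sits at approximately (2.6, -1.7), which lies in quadrant Q4. The divergence there is about +4, positive as expected for a source.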